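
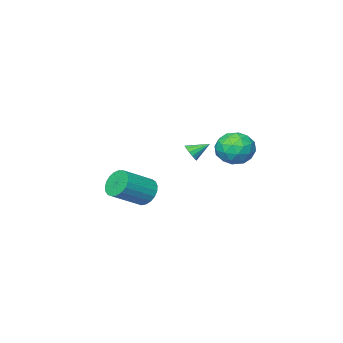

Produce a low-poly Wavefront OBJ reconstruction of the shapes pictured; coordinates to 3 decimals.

v -1.236 2.792 -1.058
v -0.606 2.033 -1.004
v -2.254 1.887 -1.896
v -1.624 1.128 -1.842
v -2.091 1.441 -1.029
v -1.462 2.001 -0.511
v -1.398 1.919 -2.389
v -0.769 2.479 -1.871
v -0.706 1.493 -1.826
v -1.134 1.198 -0.986
v -1.726 2.722 -1.914
v -2.154 2.427 -1.074
v -0.831 2.492 -0.958
v -2.029 1.428 -1.942
v -2.303 1.612 -1.465
v -1.933 1.166 -1.433
v -1.335 2.473 -0.668
v -0.964 2.027 -0.636
v -1.837 1.679 -0.651
v -1.896 1.893 -2.264
v -1.525 1.447 -2.232
v -0.927 2.754 -1.467
v -0.557 2.308 -1.435
v -1.023 2.241 -2.249
v -0.52 1.729 -1.409
v -1.118 1.197 -1.901
v -0.986 1.662 -2.223
v -0.616 1.991 -1.919
v -0.772 1.555 -0.915
v -1.37 1.023 -1.407
v -1.645 1.207 -0.93
v -1.275 1.536 -0.626
v -0.831 1.238 -1.398
v -1.49 2.897 -1.493
v -2.088 2.365 -1.985
v -1.585 2.384 -2.274
v -1.215 2.713 -1.97
v -1.742 2.723 -0.999
v -2.34 2.191 -1.491
v -2.244 1.929 -0.981
v -1.874 2.258 -0.677
v -2.029 2.682 -1.502
v 3.197 1.557 -3.162
v 3.58 1.755 -3.788
v 5.027 1.621 -2.943
v 4.643 1.423 -2.318
v 3.527 2.035 -3.652
v 4.973 1.901 -2.808
v 3.417 2.233 -3.432
v 4.863 2.099 -2.587
v 3.268 2.314 -3.165
v 4.715 2.18 -2.32
v 3.108 2.264 -2.897
v 4.554 2.13 -2.053
v 2.962 2.091 -2.675
v 4.408 1.958 -1.831
v 2.857 1.827 -2.538
v 4.304 1.693 -1.694
v 2.811 1.516 -2.508
v 4.258 1.382 -1.664
v 2.832 1.212 -2.592
v 4.278 1.078 -1.748
v 2.916 0.967 -2.774
v 4.362 0.833 -1.93
v 3.048 0.825 -3.023
v 4.494 0.691 -2.179
v 3.206 0.809 -3.296
v 4.652 0.675 -2.452
v 3.362 0.923 -3.546
v 4.809 0.789 -2.702
v 3.49 1.146 -3.73
v 4.937 1.012 -2.886
v 3.567 1.44 -3.815
v 5.014 1.306 -2.971
v -0.356 0.101 -2.053
v -0.037 0.202 -1.667
v -1.124 0.519 -1.527
v -0.027 0.416 -1.822
v -0.105 0.545 -2.039
v -0.25 0.555 -2.259
v -0.424 0.444 -2.424
v -0.579 0.24 -2.49
v -0.675 -0 -2.438
v -0.685 -0.214 -2.283
v -0.607 -0.343 -2.066
v -0.462 -0.353 -1.846
v -0.288 -0.241 -1.681
v -0.133 -0.038 -1.616
f 1 38 17
f 38 12 41
f 17 41 6
f 38 41 17
f 1 17 13
f 17 6 18
f 13 18 2
f 17 18 13
f 1 13 22
f 13 2 23
f 22 23 8
f 13 23 22
f 1 22 34
f 22 8 37
f 34 37 11
f 22 37 34
f 1 34 38
f 34 11 42
f 38 42 12
f 34 42 38
f 2 18 29
f 18 6 32
f 29 32 10
f 18 32 29
f 6 41 19
f 41 12 40
f 19 40 5
f 41 40 19
f 12 42 39
f 42 11 35
f 39 35 3
f 42 35 39
f 11 37 36
f 37 8 24
f 36 24 7
f 37 24 36
f 8 23 28
f 23 2 25
f 28 25 9
f 23 25 28
f 4 30 16
f 30 10 31
f 16 31 5
f 30 31 16
f 4 16 14
f 16 5 15
f 14 15 3
f 16 15 14
f 4 14 21
f 14 3 20
f 21 20 7
f 14 20 21
f 4 21 26
f 21 7 27
f 26 27 9
f 21 27 26
f 4 26 30
f 26 9 33
f 30 33 10
f 26 33 30
f 5 31 19
f 31 10 32
f 19 32 6
f 31 32 19
f 3 15 39
f 15 5 40
f 39 40 12
f 15 40 39
f 7 20 36
f 20 3 35
f 36 35 11
f 20 35 36
f 9 27 28
f 27 7 24
f 28 24 8
f 27 24 28
f 10 33 29
f 33 9 25
f 29 25 2
f 33 25 29
f 44 43 47
f 44 47 45
f 45 47 48
f 45 48 46
f 47 43 49
f 47 49 48
f 48 49 50
f 48 50 46
f 49 43 51
f 49 51 50
f 50 51 52
f 50 52 46
f 51 43 53
f 51 53 52
f 52 53 54
f 52 54 46
f 53 43 55
f 53 55 54
f 54 55 56
f 54 56 46
f 55 43 57
f 55 57 56
f 56 57 58
f 56 58 46
f 57 43 59
f 57 59 58
f 58 59 60
f 58 60 46
f 59 43 61
f 59 61 60
f 60 61 62
f 60 62 46
f 61 43 63
f 61 63 62
f 62 63 64
f 62 64 46
f 63 43 65
f 63 65 64
f 64 65 66
f 64 66 46
f 65 43 67
f 65 67 66
f 66 67 68
f 66 68 46
f 67 43 69
f 67 69 68
f 68 69 70
f 68 70 46
f 69 43 71
f 69 71 70
f 70 71 72
f 70 72 46
f 71 43 73
f 71 73 72
f 72 73 74
f 72 74 46
f 73 43 44
f 73 44 74
f 74 44 45
f 74 45 46
f 76 75 78
f 76 78 77
f 78 75 79
f 78 79 77
f 79 75 80
f 79 80 77
f 80 75 81
f 80 81 77
f 81 75 82
f 81 82 77
f 82 75 83
f 82 83 77
f 83 75 84
f 83 84 77
f 84 75 85
f 84 85 77
f 85 75 86
f 85 86 77
f 86 75 87
f 86 87 77
f 87 75 88
f 87 88 77
f 88 75 76
f 88 76 77



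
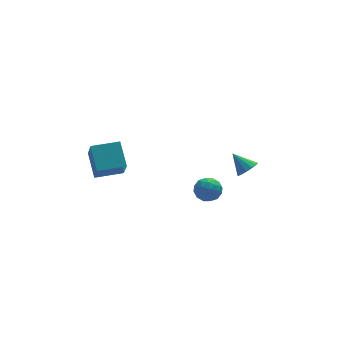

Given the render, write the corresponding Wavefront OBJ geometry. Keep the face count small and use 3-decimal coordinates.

v 0.463 -2.283 0.108
v 1.05 -2.359 -0.234
v 0.37 -3.381 0.194
v 0.957 -3.457 -0.148
v 0.961 -3.196 0.483
v 1.018 -2.517 0.431
v 0.402 -3.223 -0.471
v 0.459 -2.544 -0.523
v 1.012 -2.94 -0.591
v 1.358 -2.923 -0.002
v 0.062 -2.817 -0.038
v 0.408 -2.8 0.551
v 0.765 -2.224 -0.07
v 0.655 -3.516 0.03
v 0.658 -3.362 0.401
v 1.003 -3.407 0.2
v 0.746 -2.317 0.32
v 1.091 -2.362 0.119
v 1.039 -2.854 0.541
v 0.329 -3.378 -0.159
v 0.674 -3.423 -0.36
v 0.417 -2.333 -0.24
v 0.762 -2.378 -0.441
v 0.381 -2.886 -0.581
v 1.087 -2.611 -0.481
v 1.033 -3.256 -0.431
v 0.706 -3.118 -0.621
v 0.74 -2.719 -0.652
v 1.29 -2.601 -0.135
v 1.236 -3.247 -0.085
v 1.238 -3.093 0.286
v 1.272 -2.694 0.255
v 1.268 -2.942 -0.345
v 0.184 -2.493 0.045
v 0.13 -3.139 0.095
v 0.148 -3.046 -0.295
v 0.182 -2.647 -0.326
v 0.387 -2.484 0.391
v 0.333 -3.129 0.441
v 0.68 -3.021 0.612
v 0.714 -2.622 0.581
v 0.152 -2.798 0.305
v 2.686 -2.415 0.576
v 3.174 -2.112 0.657
v 2.174 -1.785 1.304
v 3.012 -1.963 0.415
v 2.747 -1.958 0.224
v 2.462 -2.097 0.145
v 2.248 -2.338 0.202
v 2.173 -2.603 0.379
v 2.261 -2.808 0.618
v 2.483 -2.888 0.843
v 2.77 -2.818 0.984
v 3.03 -2.62 0.995
v 3.18 -2.357 0.873
v -4.224 -2.569 2.119
v -4.229 -1.472 2.956
v -4.149 -1.691 0.968
v -4.155 -0.594 1.804
v -2.905 -2.606 2.176
v -2.911 -1.509 3.012
v -2.831 -1.728 1.024
v -2.836 -0.631 1.861
f 1 38 17
f 38 12 41
f 17 41 6
f 38 41 17
f 1 17 13
f 17 6 18
f 13 18 2
f 17 18 13
f 1 13 22
f 13 2 23
f 22 23 8
f 13 23 22
f 1 22 34
f 22 8 37
f 34 37 11
f 22 37 34
f 1 34 38
f 34 11 42
f 38 42 12
f 34 42 38
f 2 18 29
f 18 6 32
f 29 32 10
f 18 32 29
f 6 41 19
f 41 12 40
f 19 40 5
f 41 40 19
f 12 42 39
f 42 11 35
f 39 35 3
f 42 35 39
f 11 37 36
f 37 8 24
f 36 24 7
f 37 24 36
f 8 23 28
f 23 2 25
f 28 25 9
f 23 25 28
f 4 30 16
f 30 10 31
f 16 31 5
f 30 31 16
f 4 16 14
f 16 5 15
f 14 15 3
f 16 15 14
f 4 14 21
f 14 3 20
f 21 20 7
f 14 20 21
f 4 21 26
f 21 7 27
f 26 27 9
f 21 27 26
f 4 26 30
f 26 9 33
f 30 33 10
f 26 33 30
f 5 31 19
f 31 10 32
f 19 32 6
f 31 32 19
f 3 15 39
f 15 5 40
f 39 40 12
f 15 40 39
f 7 20 36
f 20 3 35
f 36 35 11
f 20 35 36
f 9 27 28
f 27 7 24
f 28 24 8
f 27 24 28
f 10 33 29
f 33 9 25
f 29 25 2
f 33 25 29
f 44 43 46
f 44 46 45
f 46 43 47
f 46 47 45
f 47 43 48
f 47 48 45
f 48 43 49
f 48 49 45
f 49 43 50
f 49 50 45
f 50 43 51
f 50 51 45
f 51 43 52
f 51 52 45
f 52 43 53
f 52 53 45
f 53 43 54
f 53 54 45
f 54 43 55
f 54 55 45
f 55 43 44
f 55 44 45
f 57 59 56
f 60 57 56
f 56 59 58
f 58 60 56
f 57 63 59
f 61 57 60
f 61 63 57
f 59 63 58
f 62 60 58
f 58 63 62
f 62 61 60
f 63 61 62



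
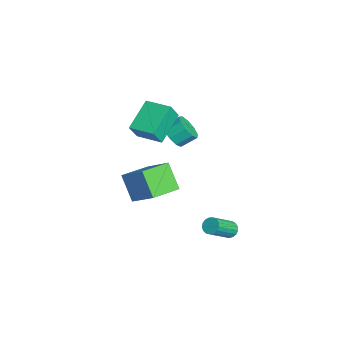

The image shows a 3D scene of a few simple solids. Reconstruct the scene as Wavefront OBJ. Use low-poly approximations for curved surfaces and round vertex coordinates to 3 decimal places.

v 3.189 2.725 -1.394
v 3.384 2.453 -1.805
v 4.166 1.304 -0.678
v 3.971 1.575 -0.266
v 3.564 2.625 -1.755
v 4.345 1.476 -0.627
v 3.658 2.82 -1.622
v 4.44 1.67 -0.494
v 3.645 2.992 -1.437
v 4.426 1.843 -0.309
v 3.527 3.104 -1.242
v 4.309 1.954 -0.114
v 3.332 3.128 -1.081
v 4.113 1.979 0.046
v 3.104 3.061 -0.993
v 3.886 1.911 0.135
v 2.896 2.916 -0.996
v 3.677 1.766 0.132
v 2.755 2.727 -1.09
v 3.536 1.578 0.037
v 2.713 2.538 -1.254
v 3.495 1.389 -0.126
v 2.781 2.392 -1.45
v 3.562 1.242 -0.322
v 2.942 2.322 -1.633
v 3.723 1.172 -0.505
v 3.16 2.344 -1.761
v 3.941 1.194 -0.634
v -3.573 0.774 1.218
v -2.837 0.499 1.592
v -2.832 1.39 2.237
v -3.567 1.666 1.862
v -2.71 0.84 1.121
v -2.705 1.731 1.765
v -2.987 1.149 0.695
v -2.982 2.041 1.339
v -3.538 1.284 0.513
v -3.533 2.175 1.158
v -4.105 1.18 0.661
v -4.1 2.071 1.306
v -4.423 0.886 1.07
v -4.418 1.777 1.715
v -4.343 0.54 1.548
v -4.338 1.431 2.192
v -3.902 0.304 1.871
v -3.897 1.195 2.516
v -3.308 0.288 1.888
v -3.303 1.179 2.533
v -1.822 -1.831 3.505
v -3.208 -0.713 4.56
v -2.217 -1.353 2.478
v -3.603 -0.234 3.533
v -0.757 -0.646 3.647
v -2.143 0.473 4.702
v -1.152 -0.167 2.62
v -2.538 0.951 3.675
v -2.508 -0.77 -0.383
v -1.226 0.186 0.85
v -1.472 -0.342 -1.792
v -0.189 0.614 -0.558
v -1.571 -2.314 -0.162
v -0.288 -1.358 1.072
v -0.534 -1.886 -1.57
v 0.748 -0.93 -0.337
f 2 1 5
f 2 5 3
f 3 5 6
f 3 6 4
f 5 1 7
f 5 7 6
f 6 7 8
f 6 8 4
f 7 1 9
f 7 9 8
f 8 9 10
f 8 10 4
f 9 1 11
f 9 11 10
f 10 11 12
f 10 12 4
f 11 1 13
f 11 13 12
f 12 13 14
f 12 14 4
f 13 1 15
f 13 15 14
f 14 15 16
f 14 16 4
f 15 1 17
f 15 17 16
f 16 17 18
f 16 18 4
f 17 1 19
f 17 19 18
f 18 19 20
f 18 20 4
f 19 1 21
f 19 21 20
f 20 21 22
f 20 22 4
f 21 1 23
f 21 23 22
f 22 23 24
f 22 24 4
f 23 1 25
f 23 25 24
f 24 25 26
f 24 26 4
f 25 1 27
f 25 27 26
f 26 27 28
f 26 28 4
f 27 1 2
f 27 2 28
f 28 2 3
f 28 3 4
f 30 29 33
f 30 33 31
f 31 33 34
f 31 34 32
f 33 29 35
f 33 35 34
f 34 35 36
f 34 36 32
f 35 29 37
f 35 37 36
f 36 37 38
f 36 38 32
f 37 29 39
f 37 39 38
f 38 39 40
f 38 40 32
f 39 29 41
f 39 41 40
f 40 41 42
f 40 42 32
f 41 29 43
f 41 43 42
f 42 43 44
f 42 44 32
f 43 29 45
f 43 45 44
f 44 45 46
f 44 46 32
f 45 29 47
f 45 47 46
f 46 47 48
f 46 48 32
f 47 29 30
f 47 30 48
f 48 30 31
f 48 31 32
f 50 52 49
f 53 50 49
f 49 52 51
f 51 53 49
f 50 56 52
f 54 50 53
f 54 56 50
f 52 56 51
f 55 53 51
f 51 56 55
f 55 54 53
f 56 54 55
f 58 60 57
f 61 58 57
f 57 60 59
f 59 61 57
f 58 64 60
f 62 58 61
f 62 64 58
f 60 64 59
f 63 61 59
f 59 64 63
f 63 62 61
f 64 62 63



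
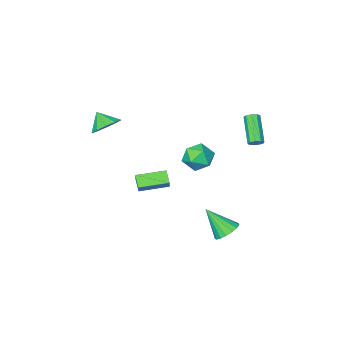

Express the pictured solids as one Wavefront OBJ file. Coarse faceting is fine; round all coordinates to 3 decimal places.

v 2.809 -2.667 2.905
v 3.292 -1.929 3.511
v 2.991 -3.533 3.815
v 2.646 -1.917 3.651
v 2.062 -2.192 3.506
v 1.764 -2.648 3.131
v 1.864 -3.111 2.67
v 2.326 -3.404 2.299
v 2.972 -3.416 2.159
v 3.556 -3.142 2.304
v 3.855 -2.686 2.678
v 3.754 -2.223 3.139
v -1.82 3.776 -4.751
v -1.013 4.258 -4.772
v -1.04 2.544 -3.129
v -1.267 4.485 -4.478
v -1.647 4.55 -4.246
v -2.067 4.437 -4.13
v -2.43 4.173 -4.156
v -2.653 3.817 -4.318
v -2.686 3.453 -4.579
v -2.52 3.162 -4.88
v -2.194 3.012 -5.151
v -1.782 3.037 -5.33
v -1.379 3.231 -5.377
v -1.077 3.55 -5.28
v -0.945 3.92 -5.062
v -1.709 -2.572 -4.288
v -1.993 -3.388 -3.692
v -1.435 -2.149 -3.579
v -1.719 -2.965 -2.983
v 0.119 -3.375 -4.517
v -0.165 -4.191 -3.921
v 0.393 -2.952 -3.808
v 0.109 -3.768 -3.212
v -2.876 0.253 -1.102
v -2.299 0.961 -0.428
v -2.201 -1.181 -0.172
v -1.624 -0.473 0.502
v -2.757 -0.517 0.563
v -3.174 0.37 -0.012
v -1.326 -0.59 -0.588
v -1.743 0.297 -1.163
v -1.341 0.441 -0.11
v -2.225 0.486 0.6
v -2.275 -0.706 -1.2
v -3.159 -0.661 -0.49
v -3.286 4.546 3.191
v -2.829 4.318 3.183
v -3.518 2.887 4.541
v -3.974 3.114 4.549
v -2.838 4.56 3.433
v -3.526 3.129 4.792
v -3.056 4.796 3.571
v -3.744 3.365 4.929
v -3.381 4.914 3.53
v -4.07 3.483 4.889
v -3.662 4.86 3.331
v -4.351 3.429 4.69
v -3.767 4.659 3.066
v -4.456 3.227 4.424
v -3.647 4.405 2.859
v -4.335 2.973 4.218
v -3.358 4.217 2.808
v -4.046 2.785 4.166
v -3.035 4.182 2.935
v -3.723 2.751 4.294
f 2 1 4
f 2 4 3
f 4 1 5
f 4 5 3
f 5 1 6
f 5 6 3
f 6 1 7
f 6 7 3
f 7 1 8
f 7 8 3
f 8 1 9
f 8 9 3
f 9 1 10
f 9 10 3
f 10 1 11
f 10 11 3
f 11 1 12
f 11 12 3
f 12 1 2
f 12 2 3
f 14 13 16
f 14 16 15
f 16 13 17
f 16 17 15
f 17 13 18
f 17 18 15
f 18 13 19
f 18 19 15
f 19 13 20
f 19 20 15
f 20 13 21
f 20 21 15
f 21 13 22
f 21 22 15
f 22 13 23
f 22 23 15
f 23 13 24
f 23 24 15
f 24 13 25
f 24 25 15
f 25 13 26
f 25 26 15
f 26 13 27
f 26 27 15
f 27 13 14
f 27 14 15
f 29 31 28
f 32 29 28
f 28 31 30
f 30 32 28
f 29 35 31
f 33 29 32
f 33 35 29
f 31 35 30
f 34 32 30
f 30 35 34
f 34 33 32
f 35 33 34
f 36 47 41
f 36 41 37
f 36 37 43
f 36 43 46
f 36 46 47
f 37 41 45
f 41 47 40
f 47 46 38
f 46 43 42
f 43 37 44
f 39 45 40
f 39 40 38
f 39 38 42
f 39 42 44
f 39 44 45
f 40 45 41
f 38 40 47
f 42 38 46
f 44 42 43
f 45 44 37
f 49 48 52
f 49 52 50
f 50 52 53
f 50 53 51
f 52 48 54
f 52 54 53
f 53 54 55
f 53 55 51
f 54 48 56
f 54 56 55
f 55 56 57
f 55 57 51
f 56 48 58
f 56 58 57
f 57 58 59
f 57 59 51
f 58 48 60
f 58 60 59
f 59 60 61
f 59 61 51
f 60 48 62
f 60 62 61
f 61 62 63
f 61 63 51
f 62 48 64
f 62 64 63
f 63 64 65
f 63 65 51
f 64 48 66
f 64 66 65
f 65 66 67
f 65 67 51
f 66 48 49
f 66 49 67
f 67 49 50
f 67 50 51



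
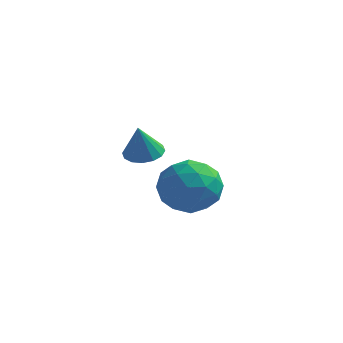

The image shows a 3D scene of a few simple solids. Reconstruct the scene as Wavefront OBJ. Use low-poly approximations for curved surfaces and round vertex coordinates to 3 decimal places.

v -3.799 -2.6 2.156
v -3.267 -2.738 2.155
v -3.861 -2.84 3.124
v -3.271 -2.462 2.223
v -3.417 -2.223 2.273
v -3.665 -2.084 2.292
v -3.949 -2.084 2.274
v -4.193 -2.223 2.224
v -4.332 -2.462 2.156
v -4.327 -2.738 2.088
v -4.182 -2.978 2.038
v -3.933 -3.116 2.019
v -3.649 -3.116 2.037
v -3.405 -2.978 2.087
v -3.121 0.722 -0.678
v -2.749 0.33 0.112
v -4.071 -0.49 -0.832
v -3.699 -0.882 -0.042
v -4.236 -0.093 0.022
v -3.649 0.657 0.118
v -3.171 -0.817 -0.838
v -2.584 -0.067 -0.742
v -2.78 -0.621 0.013
v -3.438 -0.173 0.545
v -3.382 0.013 -1.265
v -4.04 0.461 -0.733
v -2.852 0.633 -0.269
v -3.968 -0.793 -0.451
v -4.284 -0.329 -0.413
v -4.065 -0.559 0.051
v -3.38 0.825 -0.266
v -3.162 0.594 0.198
v -4.036 0.346 0.146
v -3.658 -0.754 -0.918
v -3.44 -0.985 -0.454
v -2.755 0.399 -0.771
v -2.536 0.169 -0.307
v -2.784 -0.506 -0.866
v -2.652 -0.157 0.137
v -3.21 -0.869 0.046
v -2.9 -0.831 -0.422
v -2.555 -0.39 -0.365
v -3.038 0.106 0.449
v -3.597 -0.606 0.358
v -3.912 -0.142 0.396
v -3.567 0.298 0.453
v -3.057 -0.453 0.391
v -3.223 0.446 -1.078
v -3.782 -0.266 -1.169
v -3.253 -0.458 -1.173
v -2.908 -0.018 -1.116
v -3.61 0.709 -0.766
v -4.168 -0.003 -0.857
v -4.265 0.23 -0.355
v -3.92 0.671 -0.298
v -3.763 0.293 -1.111
f 2 1 4
f 2 4 3
f 4 1 5
f 4 5 3
f 5 1 6
f 5 6 3
f 6 1 7
f 6 7 3
f 7 1 8
f 7 8 3
f 8 1 9
f 8 9 3
f 9 1 10
f 9 10 3
f 10 1 11
f 10 11 3
f 11 1 12
f 11 12 3
f 12 1 13
f 12 13 3
f 13 1 14
f 13 14 3
f 14 1 2
f 14 2 3
f 15 52 31
f 52 26 55
f 31 55 20
f 52 55 31
f 15 31 27
f 31 20 32
f 27 32 16
f 31 32 27
f 15 27 36
f 27 16 37
f 36 37 22
f 27 37 36
f 15 36 48
f 36 22 51
f 48 51 25
f 36 51 48
f 15 48 52
f 48 25 56
f 52 56 26
f 48 56 52
f 16 32 43
f 32 20 46
f 43 46 24
f 32 46 43
f 20 55 33
f 55 26 54
f 33 54 19
f 55 54 33
f 26 56 53
f 56 25 49
f 53 49 17
f 56 49 53
f 25 51 50
f 51 22 38
f 50 38 21
f 51 38 50
f 22 37 42
f 37 16 39
f 42 39 23
f 37 39 42
f 18 44 30
f 44 24 45
f 30 45 19
f 44 45 30
f 18 30 28
f 30 19 29
f 28 29 17
f 30 29 28
f 18 28 35
f 28 17 34
f 35 34 21
f 28 34 35
f 18 35 40
f 35 21 41
f 40 41 23
f 35 41 40
f 18 40 44
f 40 23 47
f 44 47 24
f 40 47 44
f 19 45 33
f 45 24 46
f 33 46 20
f 45 46 33
f 17 29 53
f 29 19 54
f 53 54 26
f 29 54 53
f 21 34 50
f 34 17 49
f 50 49 25
f 34 49 50
f 23 41 42
f 41 21 38
f 42 38 22
f 41 38 42
f 24 47 43
f 47 23 39
f 43 39 16
f 47 39 43



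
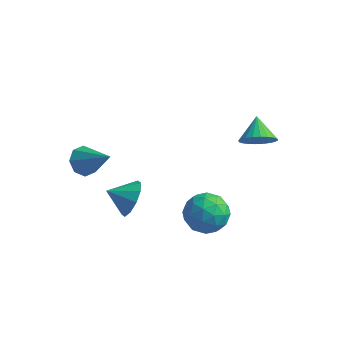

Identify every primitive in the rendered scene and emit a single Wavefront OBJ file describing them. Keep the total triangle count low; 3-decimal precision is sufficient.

v 3.702 1.344 -0.169
v 4.261 1.123 0.501
v 3.178 2.316 0.589
v 4.452 1.361 0.328
v 4.53 1.597 0.079
v 4.481 1.794 -0.207
v 4.314 1.922 -0.488
v 4.054 1.963 -0.72
v 3.74 1.909 -0.868
v 3.42 1.77 -0.91
v 3.144 1.565 -0.839
v 2.952 1.327 -0.666
v 2.875 1.091 -0.418
v 2.924 0.894 -0.131
v 3.091 0.765 0.149
v 3.351 0.725 0.382
v 3.665 0.778 0.53
v 3.985 0.918 0.572
v 3.369 -2.359 -1.196
v 4.107 -2.48 -2.037
v 2.073 -3.12 -2.223
v 2.811 -3.241 -3.064
v 2.919 -3.856 -2.128
v 3.72 -3.386 -1.493
v 2.46 -2.214 -2.767
v 3.261 -1.744 -2.132
v 3.545 -2.39 -3.007
v 3.829 -3.405 -2.613
v 2.351 -2.195 -1.647
v 2.635 -3.21 -1.253
v 3.851 -2.352 -1.526
v 2.329 -3.248 -2.734
v 2.392 -3.609 -2.184
v 2.826 -3.68 -2.678
v 3.624 -2.885 -1.207
v 4.058 -2.956 -1.701
v 3.36 -3.765 -1.755
v 2.122 -2.644 -2.559
v 2.556 -2.715 -3.053
v 3.354 -1.92 -1.582
v 3.788 -1.991 -2.076
v 2.82 -1.835 -2.505
v 3.955 -2.371 -2.591
v 3.194 -2.818 -3.195
v 2.987 -2.215 -3.02
v 3.458 -1.938 -2.647
v 4.122 -2.967 -2.359
v 3.36 -3.415 -2.963
v 3.424 -3.776 -2.413
v 3.894 -3.5 -2.04
v 3.792 -2.915 -2.93
v 2.82 -2.185 -1.297
v 2.058 -2.633 -1.901
v 2.286 -2.1 -2.22
v 2.756 -1.824 -1.847
v 2.986 -2.782 -1.065
v 2.225 -3.229 -1.669
v 2.722 -3.662 -1.613
v 3.193 -3.385 -1.24
v 2.388 -2.685 -1.33
v -2.495 -3.651 0.011
v -1.977 -3.602 -0.61
v -1.005 -3.969 1.229
v -2.079 -3.052 -0.341
v -2.424 -2.853 0.133
v -2.811 -3.122 0.536
v -3.013 -3.7 0.632
v -2.911 -4.25 0.364
v -2.565 -4.449 -0.111
v -2.178 -4.18 -0.514
v -0.732 -2.607 -2.928
v -0.144 -3.24 -2.387
v -1.748 -3.073 -2.372
v -0.209 -2.706 -2.058
v -0.474 -2.134 -2.062
v -0.837 -1.742 -2.397
v -1.16 -1.681 -2.935
v -1.319 -1.973 -3.47
v -1.254 -2.507 -3.799
v -0.989 -3.079 -3.795
v -0.626 -3.471 -3.46
v -0.303 -3.532 -2.922
f 2 1 4
f 2 4 3
f 4 1 5
f 4 5 3
f 5 1 6
f 5 6 3
f 6 1 7
f 6 7 3
f 7 1 8
f 7 8 3
f 8 1 9
f 8 9 3
f 9 1 10
f 9 10 3
f 10 1 11
f 10 11 3
f 11 1 12
f 11 12 3
f 12 1 13
f 12 13 3
f 13 1 14
f 13 14 3
f 14 1 15
f 14 15 3
f 15 1 16
f 15 16 3
f 16 1 17
f 16 17 3
f 17 1 18
f 17 18 3
f 18 1 2
f 18 2 3
f 19 56 35
f 56 30 59
f 35 59 24
f 56 59 35
f 19 35 31
f 35 24 36
f 31 36 20
f 35 36 31
f 19 31 40
f 31 20 41
f 40 41 26
f 31 41 40
f 19 40 52
f 40 26 55
f 52 55 29
f 40 55 52
f 19 52 56
f 52 29 60
f 56 60 30
f 52 60 56
f 20 36 47
f 36 24 50
f 47 50 28
f 36 50 47
f 24 59 37
f 59 30 58
f 37 58 23
f 59 58 37
f 30 60 57
f 60 29 53
f 57 53 21
f 60 53 57
f 29 55 54
f 55 26 42
f 54 42 25
f 55 42 54
f 26 41 46
f 41 20 43
f 46 43 27
f 41 43 46
f 22 48 34
f 48 28 49
f 34 49 23
f 48 49 34
f 22 34 32
f 34 23 33
f 32 33 21
f 34 33 32
f 22 32 39
f 32 21 38
f 39 38 25
f 32 38 39
f 22 39 44
f 39 25 45
f 44 45 27
f 39 45 44
f 22 44 48
f 44 27 51
f 48 51 28
f 44 51 48
f 23 49 37
f 49 28 50
f 37 50 24
f 49 50 37
f 21 33 57
f 33 23 58
f 57 58 30
f 33 58 57
f 25 38 54
f 38 21 53
f 54 53 29
f 38 53 54
f 27 45 46
f 45 25 42
f 46 42 26
f 45 42 46
f 28 51 47
f 51 27 43
f 47 43 20
f 51 43 47
f 62 61 64
f 62 64 63
f 64 61 65
f 64 65 63
f 65 61 66
f 65 66 63
f 66 61 67
f 66 67 63
f 67 61 68
f 67 68 63
f 68 61 69
f 68 69 63
f 69 61 70
f 69 70 63
f 70 61 62
f 70 62 63
f 72 71 74
f 72 74 73
f 74 71 75
f 74 75 73
f 75 71 76
f 75 76 73
f 76 71 77
f 76 77 73
f 77 71 78
f 77 78 73
f 78 71 79
f 78 79 73
f 79 71 80
f 79 80 73
f 80 71 81
f 80 81 73
f 81 71 82
f 81 82 73
f 82 71 72
f 82 72 73



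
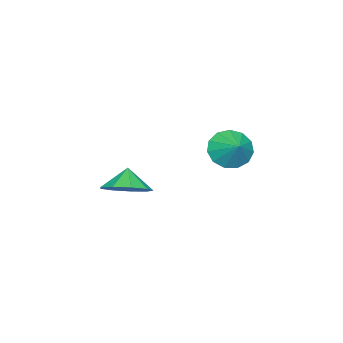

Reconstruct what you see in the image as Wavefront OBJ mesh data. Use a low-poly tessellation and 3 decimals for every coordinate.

v 3.46 -1.761 -4.118
v 4.324 -1.861 -3.566
v 2.9 -1.979 -3.282
v 4.099 -1.194 -3.542
v 3.575 -0.792 -3.788
v 2.998 -0.843 -4.188
v 2.637 -1.324 -4.556
v 2.661 -2.009 -4.718
v 3.059 -2.578 -4.6
v 3.645 -2.765 -4.256
v 4.144 -2.482 -3.848
v -1.372 0.296 -3.794
v -0.579 -0.081 -4.207
v -0.688 1.004 -3.126
v -0.724 0.348 -4.514
v -1.075 0.76 -4.592
v -1.52 1.025 -4.417
v -1.918 1.058 -4.044
v -2.143 0.849 -3.591
v -2.123 0.464 -3.203
v -1.865 0.026 -3.003
v -1.45 -0.326 -3.053
v -1.011 -0.481 -3.339
v -0.686 -0.39 -3.769
f 2 1 4
f 2 4 3
f 4 1 5
f 4 5 3
f 5 1 6
f 5 6 3
f 6 1 7
f 6 7 3
f 7 1 8
f 7 8 3
f 8 1 9
f 8 9 3
f 9 1 10
f 9 10 3
f 10 1 11
f 10 11 3
f 11 1 2
f 11 2 3
f 13 12 15
f 13 15 14
f 15 12 16
f 15 16 14
f 16 12 17
f 16 17 14
f 17 12 18
f 17 18 14
f 18 12 19
f 18 19 14
f 19 12 20
f 19 20 14
f 20 12 21
f 20 21 14
f 21 12 22
f 21 22 14
f 22 12 23
f 22 23 14
f 23 12 24
f 23 24 14
f 24 12 13
f 24 13 14



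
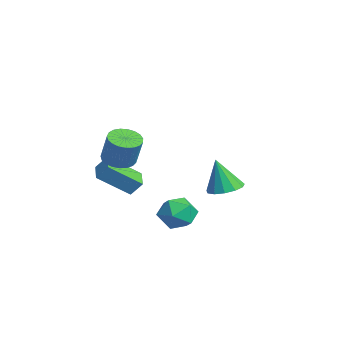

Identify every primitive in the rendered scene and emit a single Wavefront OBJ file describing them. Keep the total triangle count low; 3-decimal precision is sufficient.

v -3.19 2.749 -2.007
v -2.268 2.956 -1.839
v -3.43 2.311 -0.153
v -2.543 3.416 -1.766
v -3.024 3.664 -1.77
v -3.557 3.621 -1.849
v -3.974 3.302 -1.978
v -4.142 2.807 -2.116
v -4.008 2.293 -2.22
v -3.614 1.924 -2.256
v -3.085 1.817 -2.213
v -2.59 2.005 -2.105
v -2.285 2.43 -1.965
v -0.03 -3.347 1.745
v 0.726 -3.487 1.431
v 1.365 -3.333 2.901
v 0.61 -3.193 3.215
v 0.7 -3.143 1.406
v 1.34 -2.99 2.876
v 0.548 -2.835 1.44
v 1.188 -2.681 2.91
v 0.297 -2.616 1.527
v 0.936 -2.462 2.996
v -0.012 -2.522 1.651
v 0.628 -2.369 3.121
v -0.323 -2.572 1.792
v 0.316 -2.418 3.261
v -0.583 -2.755 1.924
v 0.056 -2.601 3.394
v -0.748 -3.041 2.026
v -0.109 -2.887 3.495
v -0.789 -3.379 2.079
v -0.15 -3.226 3.549
v -0.698 -3.712 2.074
v -0.059 -3.559 3.544
v -0.492 -3.982 2.013
v 0.147 -3.828 3.482
v -0.206 -4.142 1.905
v 0.434 -3.988 3.375
v 0.111 -4.165 1.77
v 0.75 -4.011 3.239
v 0.403 -4.046 1.63
v 1.043 -3.892 3.1
v 0.621 -3.806 1.51
v 1.26 -3.652 2.98
v -0.117 -0.214 -1.116
v 0.931 -0.25 -1.206
v -0.271 -1.11 -2.554
v 0.777 -1.146 -2.644
v 0.295 -1.679 -1.876
v 0.391 -1.126 -0.987
v 0.269 -0.234 -2.773
v 0.365 0.319 -1.884
v 1.169 -0.263 -2.229
v 1.185 -1.156 -1.675
v -0.525 -0.204 -2.085
v -0.509 -1.097 -1.531
v -2.308 -2.259 -0.833
v -2.407 -3.871 0.381
v -2.053 -1.744 -0.128
v -2.152 -3.355 1.086
v -1.168 -2.505 -1.066
v -1.267 -4.116 0.148
v -0.913 -1.989 -0.361
v -1.012 -3.601 0.853
f 2 1 4
f 2 4 3
f 4 1 5
f 4 5 3
f 5 1 6
f 5 6 3
f 6 1 7
f 6 7 3
f 7 1 8
f 7 8 3
f 8 1 9
f 8 9 3
f 9 1 10
f 9 10 3
f 10 1 11
f 10 11 3
f 11 1 12
f 11 12 3
f 12 1 13
f 12 13 3
f 13 1 2
f 13 2 3
f 15 14 18
f 15 18 16
f 16 18 19
f 16 19 17
f 18 14 20
f 18 20 19
f 19 20 21
f 19 21 17
f 20 14 22
f 20 22 21
f 21 22 23
f 21 23 17
f 22 14 24
f 22 24 23
f 23 24 25
f 23 25 17
f 24 14 26
f 24 26 25
f 25 26 27
f 25 27 17
f 26 14 28
f 26 28 27
f 27 28 29
f 27 29 17
f 28 14 30
f 28 30 29
f 29 30 31
f 29 31 17
f 30 14 32
f 30 32 31
f 31 32 33
f 31 33 17
f 32 14 34
f 32 34 33
f 33 34 35
f 33 35 17
f 34 14 36
f 34 36 35
f 35 36 37
f 35 37 17
f 36 14 38
f 36 38 37
f 37 38 39
f 37 39 17
f 38 14 40
f 38 40 39
f 39 40 41
f 39 41 17
f 40 14 42
f 40 42 41
f 41 42 43
f 41 43 17
f 42 14 44
f 42 44 43
f 43 44 45
f 43 45 17
f 44 14 15
f 44 15 45
f 45 15 16
f 45 16 17
f 46 57 51
f 46 51 47
f 46 47 53
f 46 53 56
f 46 56 57
f 47 51 55
f 51 57 50
f 57 56 48
f 56 53 52
f 53 47 54
f 49 55 50
f 49 50 48
f 49 48 52
f 49 52 54
f 49 54 55
f 50 55 51
f 48 50 57
f 52 48 56
f 54 52 53
f 55 54 47
f 59 61 58
f 62 59 58
f 58 61 60
f 60 62 58
f 59 65 61
f 63 59 62
f 63 65 59
f 61 65 60
f 64 62 60
f 60 65 64
f 64 63 62
f 65 63 64



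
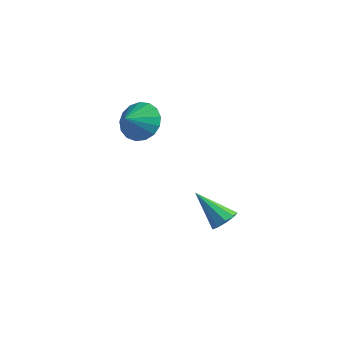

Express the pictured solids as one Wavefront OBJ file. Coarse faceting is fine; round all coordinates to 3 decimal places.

v 1.203 0.671 1.922
v 1.673 1.23 2.732
v 1.437 -0.331 2.478
v 1.173 1.194 2.878
v 0.681 1.039 2.806
v 0.308 0.799 2.531
v 0.139 0.53 2.117
v 0.215 0.294 1.658
v 0.517 0.144 1.26
v 0.976 0.115 1.013
v 1.487 0.213 0.975
v 1.932 0.416 1.154
v 2.211 0.678 1.509
v 2.259 0.939 1.958
v 2.065 1.138 2.4
v 3.96 3.184 -3.923
v 4.491 3.286 -3.447
v 2.76 2.496 -2.437
v 4.215 3.693 -3.481
v 3.82 3.861 -3.722
v 3.491 3.714 -4.057
v 3.381 3.318 -4.329
v 3.542 2.86 -4.411
v 3.899 2.554 -4.265
v 4.284 2.542 -3.958
v 4.518 2.832 -3.635
f 2 1 4
f 2 4 3
f 4 1 5
f 4 5 3
f 5 1 6
f 5 6 3
f 6 1 7
f 6 7 3
f 7 1 8
f 7 8 3
f 8 1 9
f 8 9 3
f 9 1 10
f 9 10 3
f 10 1 11
f 10 11 3
f 11 1 12
f 11 12 3
f 12 1 13
f 12 13 3
f 13 1 14
f 13 14 3
f 14 1 15
f 14 15 3
f 15 1 2
f 15 2 3
f 17 16 19
f 17 19 18
f 19 16 20
f 19 20 18
f 20 16 21
f 20 21 18
f 21 16 22
f 21 22 18
f 22 16 23
f 22 23 18
f 23 16 24
f 23 24 18
f 24 16 25
f 24 25 18
f 25 16 26
f 25 26 18
f 26 16 17
f 26 17 18



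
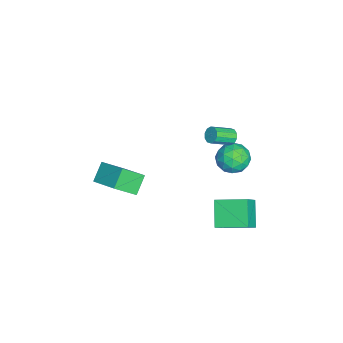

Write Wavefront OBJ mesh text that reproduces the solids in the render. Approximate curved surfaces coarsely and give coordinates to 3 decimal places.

v -1.863 2.905 2.832
v -1.524 3.275 3.058
v -0.859 2.205 3.814
v -1.197 1.835 3.588
v -1.798 3.247 3.258
v -1.133 2.176 4.014
v -2.096 3.088 3.295
v -1.431 2.017 4.052
v -2.305 2.859 3.155
v -1.64 1.788 3.912
v -2.345 2.648 2.892
v -1.68 1.577 3.648
v -2.201 2.535 2.606
v -1.536 1.465 3.362
v -1.927 2.564 2.406
v -1.262 1.493 3.162
v -1.629 2.723 2.368
v -0.964 1.652 3.125
v -1.42 2.952 2.508
v -0.755 1.881 3.265
v -1.38 3.163 2.772
v -0.715 2.092 3.528
v 0.15 2.649 -1.233
v 1.088 2.265 -0.127
v 0.333 4.516 -0.74
v 1.27 4.132 0.367
v 1.53 2.808 -2.347
v 2.467 2.424 -1.24
v 1.712 4.675 -1.853
v 2.65 4.291 -0.747
v -3.803 3.431 -0.851
v -2.984 4.039 -0.457
v -2.916 1.961 -0.423
v -2.097 2.569 -0.029
v -3.06 2.546 0.489
v -3.608 3.454 0.225
v -2.292 2.546 -1.105
v -2.84 3.454 -1.369
v -2.05 3.492 -0.613
v -2.525 3.492 0.372
v -3.375 2.508 -1.252
v -3.85 2.508 -0.267
v -3.471 3.864 -0.691
v -2.429 2.136 -0.189
v -2.995 2.122 0.116
v -2.514 2.48 0.348
v -3.838 3.521 -0.291
v -3.357 3.878 -0.059
v -3.401 3 0.497
v -2.543 2.122 -0.821
v -2.062 2.479 -0.589
v -3.386 3.52 -1.228
v -2.905 3.878 -0.996
v -2.499 3 -1.377
v -2.441 3.9 -0.552
v -1.92 3.036 -0.3
v -2.034 3.022 -0.933
v -2.356 3.556 -1.088
v -2.72 3.9 0.027
v -2.199 3.036 0.279
v -2.765 3.022 0.583
v -3.087 3.556 0.428
v -2.171 3.578 -0.065
v -3.701 2.964 -1.159
v -3.18 2.1 -0.907
v -2.813 2.444 -1.308
v -3.135 2.978 -1.463
v -3.98 2.964 -0.58
v -3.459 2.1 -0.328
v -3.544 2.444 0.208
v -3.866 2.978 0.053
v -3.729 2.422 -0.815
v -1.104 -3.608 -2.149
v -0.53 -4.8 -0.988
v -2.105 -3.248 -1.285
v -1.53 -4.44 -0.124
v 0.09 -2.24 -1.336
v 0.665 -3.432 -0.175
v -0.91 -1.88 -0.472
v -0.336 -3.072 0.689
f 2 1 5
f 2 5 3
f 3 5 6
f 3 6 4
f 5 1 7
f 5 7 6
f 6 7 8
f 6 8 4
f 7 1 9
f 7 9 8
f 8 9 10
f 8 10 4
f 9 1 11
f 9 11 10
f 10 11 12
f 10 12 4
f 11 1 13
f 11 13 12
f 12 13 14
f 12 14 4
f 13 1 15
f 13 15 14
f 14 15 16
f 14 16 4
f 15 1 17
f 15 17 16
f 16 17 18
f 16 18 4
f 17 1 19
f 17 19 18
f 18 19 20
f 18 20 4
f 19 1 21
f 19 21 20
f 20 21 22
f 20 22 4
f 21 1 2
f 21 2 22
f 22 2 3
f 22 3 4
f 24 26 23
f 27 24 23
f 23 26 25
f 25 27 23
f 24 30 26
f 28 24 27
f 28 30 24
f 26 30 25
f 29 27 25
f 25 30 29
f 29 28 27
f 30 28 29
f 31 68 47
f 68 42 71
f 47 71 36
f 68 71 47
f 31 47 43
f 47 36 48
f 43 48 32
f 47 48 43
f 31 43 52
f 43 32 53
f 52 53 38
f 43 53 52
f 31 52 64
f 52 38 67
f 64 67 41
f 52 67 64
f 31 64 68
f 64 41 72
f 68 72 42
f 64 72 68
f 32 48 59
f 48 36 62
f 59 62 40
f 48 62 59
f 36 71 49
f 71 42 70
f 49 70 35
f 71 70 49
f 42 72 69
f 72 41 65
f 69 65 33
f 72 65 69
f 41 67 66
f 67 38 54
f 66 54 37
f 67 54 66
f 38 53 58
f 53 32 55
f 58 55 39
f 53 55 58
f 34 60 46
f 60 40 61
f 46 61 35
f 60 61 46
f 34 46 44
f 46 35 45
f 44 45 33
f 46 45 44
f 34 44 51
f 44 33 50
f 51 50 37
f 44 50 51
f 34 51 56
f 51 37 57
f 56 57 39
f 51 57 56
f 34 56 60
f 56 39 63
f 60 63 40
f 56 63 60
f 35 61 49
f 61 40 62
f 49 62 36
f 61 62 49
f 33 45 69
f 45 35 70
f 69 70 42
f 45 70 69
f 37 50 66
f 50 33 65
f 66 65 41
f 50 65 66
f 39 57 58
f 57 37 54
f 58 54 38
f 57 54 58
f 40 63 59
f 63 39 55
f 59 55 32
f 63 55 59
f 74 76 73
f 77 74 73
f 73 76 75
f 75 77 73
f 74 80 76
f 78 74 77
f 78 80 74
f 76 80 75
f 79 77 75
f 75 80 79
f 79 78 77
f 80 78 79



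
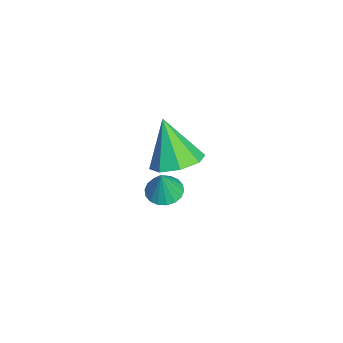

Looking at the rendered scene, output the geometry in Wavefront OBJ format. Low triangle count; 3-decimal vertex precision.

v 2.193 -2.158 0.321
v 2.742 -2.108 0.178
v 2.467 -2.262 1.339
v 2.673 -1.868 0.221
v 2.508 -1.685 0.284
v 2.281 -1.596 0.354
v 2.037 -1.619 0.418
v 1.823 -1.748 0.462
v 1.683 -1.958 0.479
v 1.643 -2.208 0.464
v 1.712 -2.449 0.421
v 1.877 -2.631 0.358
v 2.104 -2.72 0.288
v 2.348 -2.698 0.224
v 2.562 -2.569 0.179
v 2.702 -2.358 0.163
v -1.453 -1.657 -1.984
v -0.653 -1.593 -1.576
v -2.187 -2.083 -0.476
v -0.998 -0.997 -1.576
v -1.609 -0.787 -1.814
v -2.129 -1.087 -2.152
v -2.253 -1.721 -2.391
v -1.908 -2.318 -2.392
v -1.297 -2.527 -2.153
v -0.777 -2.227 -1.816
f 2 1 4
f 2 4 3
f 4 1 5
f 4 5 3
f 5 1 6
f 5 6 3
f 6 1 7
f 6 7 3
f 7 1 8
f 7 8 3
f 8 1 9
f 8 9 3
f 9 1 10
f 9 10 3
f 10 1 11
f 10 11 3
f 11 1 12
f 11 12 3
f 12 1 13
f 12 13 3
f 13 1 14
f 13 14 3
f 14 1 15
f 14 15 3
f 15 1 16
f 15 16 3
f 16 1 2
f 16 2 3
f 18 17 20
f 18 20 19
f 20 17 21
f 20 21 19
f 21 17 22
f 21 22 19
f 22 17 23
f 22 23 19
f 23 17 24
f 23 24 19
f 24 17 25
f 24 25 19
f 25 17 26
f 25 26 19
f 26 17 18
f 26 18 19



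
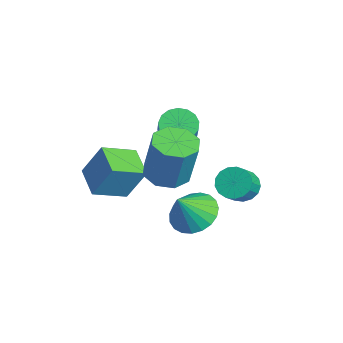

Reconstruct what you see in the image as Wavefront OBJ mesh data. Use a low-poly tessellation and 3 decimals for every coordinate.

v 0.693 -2.201 -1.379
v 1.539 -2.202 -1.583
v 1.993 -2.021 0.294
v 1.147 -2.019 0.499
v 1.279 -1.589 -1.579
v 1.733 -1.408 0.298
v 0.676 -1.334 -1.458
v 1.129 -1.153 0.419
v 0.083 -1.587 -1.29
v 0.537 -1.406 0.587
v -0.153 -2.199 -1.174
v 0.301 -2.018 0.703
v 0.107 -2.812 -1.178
v 0.561 -2.631 0.699
v 0.711 -3.067 -1.299
v 1.164 -2.886 0.578
v 1.303 -2.814 -1.467
v 1.757 -2.633 0.41
v 2.328 -1.785 -2.407
v 3.101 -2.118 -2.803
v 2.592 -2.475 -1.313
v 3.23 -1.797 -2.632
v 3.204 -1.473 -2.422
v 3.026 -1.204 -2.209
v 2.728 -1.035 -2.031
v 2.36 -0.995 -1.917
v 1.987 -1.093 -1.889
v 1.673 -1.31 -1.95
v 1.472 -1.609 -2.09
v 1.419 -1.939 -2.285
v 1.523 -2.242 -2.501
v 1.767 -2.466 -2.701
v 2.107 -2.573 -2.85
v 2.486 -2.543 -2.923
v 2.837 -2.382 -2.906
v -2.022 -0.858 -1.415
v -1.639 -0.259 -1.581
v -0.875 -0.483 -0.631
v -1.258 -1.082 -0.465
v -1.882 -0.143 -1.359
v -1.118 -0.368 -0.408
v -2.158 -0.192 -1.149
v -1.393 -0.416 -0.199
v -2.402 -0.392 -1
v -1.637 -0.617 -0.05
v -2.559 -0.7 -0.946
v -1.794 -0.925 0.004
v -2.593 -1.043 -1
v -1.829 -1.268 -0.05
v -2.497 -1.344 -1.148
v -1.732 -1.569 -0.198
v -2.291 -1.534 -1.358
v -1.527 -1.759 -0.408
v -2.025 -1.568 -1.581
v -1.26 -1.793 -0.631
v -1.757 -1.44 -1.766
v -0.993 -1.665 -0.816
v -1.551 -1.179 -1.87
v -0.786 -1.403 -0.92
v -1.452 -0.843 -1.871
v -0.687 -1.068 -0.92
v -1.484 -0.511 -1.766
v -0.72 -0.736 -0.816
v 1.105 0.43 -2.453
v 1.582 0.304 -2.921
v 2.152 -0.236 -2.195
v 1.675 -0.11 -1.727
v 1.677 0.585 -2.787
v 2.247 0.045 -2.06
v 1.641 0.83 -2.577
v 2.211 0.29 -1.85
v 1.482 0.984 -2.338
v 2.052 0.444 -1.611
v 1.237 1.011 -2.125
v 1.807 0.471 -1.399
v 0.961 0.905 -1.988
v 1.532 0.365 -1.261
v 0.719 0.69 -1.958
v 1.289 0.15 -1.231
v 0.565 0.415 -2.041
v 1.135 -0.124 -1.314
v 0.534 0.144 -2.218
v 1.105 -0.396 -1.491
v 0.635 -0.061 -2.45
v 1.205 -0.601 -1.723
v 0.843 -0.154 -2.682
v 1.413 -0.694 -1.955
v 1.111 -0.114 -2.862
v 1.681 -0.654 -2.135
v 1.378 0.052 -2.948
v 1.948 -0.488 -2.222
v -2.067 -4.459 -2.738
v -1.706 -3.813 -1.365
v -2.212 -3.14 -3.322
v -1.85 -2.493 -1.949
v -0.79 -4.467 -3.071
v -0.428 -3.82 -1.698
v -0.934 -3.147 -3.655
v -0.573 -2.501 -2.282
f 2 1 5
f 2 5 3
f 3 5 6
f 3 6 4
f 5 1 7
f 5 7 6
f 6 7 8
f 6 8 4
f 7 1 9
f 7 9 8
f 8 9 10
f 8 10 4
f 9 1 11
f 9 11 10
f 10 11 12
f 10 12 4
f 11 1 13
f 11 13 12
f 12 13 14
f 12 14 4
f 13 1 15
f 13 15 14
f 14 15 16
f 14 16 4
f 15 1 17
f 15 17 16
f 16 17 18
f 16 18 4
f 17 1 2
f 17 2 18
f 18 2 3
f 18 3 4
f 20 19 22
f 20 22 21
f 22 19 23
f 22 23 21
f 23 19 24
f 23 24 21
f 24 19 25
f 24 25 21
f 25 19 26
f 25 26 21
f 26 19 27
f 26 27 21
f 27 19 28
f 27 28 21
f 28 19 29
f 28 29 21
f 29 19 30
f 29 30 21
f 30 19 31
f 30 31 21
f 31 19 32
f 31 32 21
f 32 19 33
f 32 33 21
f 33 19 34
f 33 34 21
f 34 19 35
f 34 35 21
f 35 19 20
f 35 20 21
f 37 36 40
f 37 40 38
f 38 40 41
f 38 41 39
f 40 36 42
f 40 42 41
f 41 42 43
f 41 43 39
f 42 36 44
f 42 44 43
f 43 44 45
f 43 45 39
f 44 36 46
f 44 46 45
f 45 46 47
f 45 47 39
f 46 36 48
f 46 48 47
f 47 48 49
f 47 49 39
f 48 36 50
f 48 50 49
f 49 50 51
f 49 51 39
f 50 36 52
f 50 52 51
f 51 52 53
f 51 53 39
f 52 36 54
f 52 54 53
f 53 54 55
f 53 55 39
f 54 36 56
f 54 56 55
f 55 56 57
f 55 57 39
f 56 36 58
f 56 58 57
f 57 58 59
f 57 59 39
f 58 36 60
f 58 60 59
f 59 60 61
f 59 61 39
f 60 36 62
f 60 62 61
f 61 62 63
f 61 63 39
f 62 36 37
f 62 37 63
f 63 37 38
f 63 38 39
f 65 64 68
f 65 68 66
f 66 68 69
f 66 69 67
f 68 64 70
f 68 70 69
f 69 70 71
f 69 71 67
f 70 64 72
f 70 72 71
f 71 72 73
f 71 73 67
f 72 64 74
f 72 74 73
f 73 74 75
f 73 75 67
f 74 64 76
f 74 76 75
f 75 76 77
f 75 77 67
f 76 64 78
f 76 78 77
f 77 78 79
f 77 79 67
f 78 64 80
f 78 80 79
f 79 80 81
f 79 81 67
f 80 64 82
f 80 82 81
f 81 82 83
f 81 83 67
f 82 64 84
f 82 84 83
f 83 84 85
f 83 85 67
f 84 64 86
f 84 86 85
f 85 86 87
f 85 87 67
f 86 64 88
f 86 88 87
f 87 88 89
f 87 89 67
f 88 64 90
f 88 90 89
f 89 90 91
f 89 91 67
f 90 64 65
f 90 65 91
f 91 65 66
f 91 66 67
f 93 95 92
f 96 93 92
f 92 95 94
f 94 96 92
f 93 99 95
f 97 93 96
f 97 99 93
f 95 99 94
f 98 96 94
f 94 99 98
f 98 97 96
f 99 97 98



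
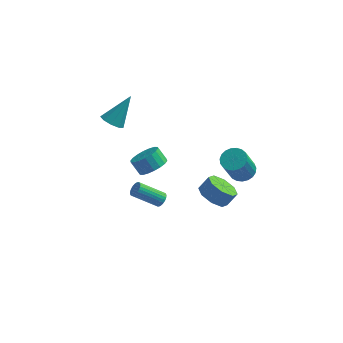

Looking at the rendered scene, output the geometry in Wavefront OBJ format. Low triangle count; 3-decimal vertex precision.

v 1.98 -1.961 -3.079
v 2.664 -2.71 -3.186
v 3.185 -2.347 -2.387
v 2.5 -1.599 -2.281
v 2.851 -2.073 -3.597
v 3.372 -1.711 -2.798
v 2.528 -1.37 -3.705
v 3.049 -1.008 -2.906
v 1.883 -1.014 -3.446
v 2.404 -0.652 -2.647
v 1.295 -1.213 -2.973
v 1.816 -0.85 -2.174
v 1.108 -1.849 -2.562
v 1.629 -1.487 -1.763
v 1.431 -2.552 -2.454
v 1.952 -2.19 -1.655
v 2.076 -2.908 -2.713
v 2.597 -2.546 -1.914
v -1.649 -1.325 -1.606
v -1.124 -1.848 -1.028
v -1.725 -1.578 -0.236
v -2.251 -1.055 -0.814
v -0.936 -1.475 -1.012
v -1.537 -1.205 -0.221
v -0.889 -1.072 -1.114
v -1.49 -0.802 -0.323
v -0.993 -0.719 -1.314
v -1.594 -0.449 -0.522
v -1.227 -0.486 -1.571
v -1.828 -0.216 -0.779
v -1.544 -0.419 -1.835
v -2.146 -0.149 -1.044
v -1.883 -0.532 -2.054
v -2.484 -0.262 -1.262
v -2.175 -0.802 -2.184
v -2.776 -0.532 -1.392
v -2.363 -1.175 -2.199
v -2.964 -0.905 -1.408
v -2.41 -1.578 -2.097
v -3.011 -1.308 -1.306
v -2.306 -1.931 -1.898
v -2.907 -1.661 -1.106
v -2.072 -2.164 -1.641
v -2.673 -1.894 -0.849
v -1.754 -2.231 -1.376
v -2.356 -1.961 -0.585
v -1.416 -2.118 -1.158
v -2.017 -1.848 -0.366
v -1.14 -1.594 -4.393
v -0.851 -1.505 -3.982
v -2.312 -1.877 -2.876
v -2.6 -1.966 -3.287
v -0.924 -1.323 -4.018
v -2.385 -1.695 -2.912
v -1.031 -1.183 -4.111
v -2.492 -1.555 -3.005
v -1.153 -1.106 -4.247
v -2.614 -1.477 -3.141
v -1.274 -1.102 -4.406
v -2.735 -1.474 -3.299
v -1.374 -1.174 -4.562
v -2.835 -1.546 -3.455
v -1.439 -1.31 -4.693
v -2.9 -1.681 -3.586
v -1.458 -1.488 -4.778
v -2.919 -1.86 -3.671
v -1.428 -1.683 -4.804
v -2.889 -2.055 -3.698
v -1.355 -1.865 -4.768
v -2.816 -2.237 -3.662
v -1.248 -2.005 -4.675
v -2.709 -2.377 -3.569
v -1.126 -2.083 -4.539
v -2.587 -2.454 -3.433
v -1.005 -2.086 -4.381
v -2.466 -2.458 -3.274
v -0.905 -2.014 -4.225
v -2.366 -2.386 -3.118
v -0.84 -1.879 -4.094
v -2.301 -2.25 -2.987
v -0.821 -1.7 -4.009
v -2.282 -2.072 -2.902
v 3.76 -2.549 0.34
v 4.515 -2.415 0.57
v 4.135 -3.258 2.309
v 3.38 -3.391 2.08
v 4.362 -2.138 0.671
v 3.981 -2.98 2.41
v 4.105 -1.931 0.714
v 3.724 -2.774 2.454
v 3.788 -1.832 0.694
v 3.408 -2.674 2.433
v 3.466 -1.856 0.612
v 3.086 -2.698 2.351
v 3.196 -2 0.483
v 2.816 -2.843 2.222
v 3.023 -2.239 0.329
v 2.642 -3.081 2.069
v 2.977 -2.531 0.177
v 2.597 -3.374 1.917
v 3.067 -2.827 0.054
v 2.687 -3.67 1.794
v 3.276 -3.074 -0.02
v 2.896 -3.917 1.72
v 3.57 -3.231 -0.032
v 3.19 -4.074 1.708
v 3.896 -3.269 0.021
v 3.516 -4.112 1.76
v 4.199 -3.183 0.129
v 3.819 -4.026 1.868
v 4.426 -2.988 0.273
v 4.045 -3.83 2.013
v 4.537 -2.716 0.429
v 4.157 -3.558 2.169
v -4.42 0.1 0.811
v -3.704 -0.088 0.536
v -3.52 1.14 2.449
v -3.865 0.383 0.325
v -4.286 0.721 0.342
v -4.77 0.769 0.578
v -5.09 0.503 0.922
v -5.097 0.049 1.215
v -4.787 -0.382 1.318
v -4.306 -0.587 1.184
v -3.878 -0.471 0.875
f 2 1 5
f 2 5 3
f 3 5 6
f 3 6 4
f 5 1 7
f 5 7 6
f 6 7 8
f 6 8 4
f 7 1 9
f 7 9 8
f 8 9 10
f 8 10 4
f 9 1 11
f 9 11 10
f 10 11 12
f 10 12 4
f 11 1 13
f 11 13 12
f 12 13 14
f 12 14 4
f 13 1 15
f 13 15 14
f 14 15 16
f 14 16 4
f 15 1 17
f 15 17 16
f 16 17 18
f 16 18 4
f 17 1 2
f 17 2 18
f 18 2 3
f 18 3 4
f 20 19 23
f 20 23 21
f 21 23 24
f 21 24 22
f 23 19 25
f 23 25 24
f 24 25 26
f 24 26 22
f 25 19 27
f 25 27 26
f 26 27 28
f 26 28 22
f 27 19 29
f 27 29 28
f 28 29 30
f 28 30 22
f 29 19 31
f 29 31 30
f 30 31 32
f 30 32 22
f 31 19 33
f 31 33 32
f 32 33 34
f 32 34 22
f 33 19 35
f 33 35 34
f 34 35 36
f 34 36 22
f 35 19 37
f 35 37 36
f 36 37 38
f 36 38 22
f 37 19 39
f 37 39 38
f 38 39 40
f 38 40 22
f 39 19 41
f 39 41 40
f 40 41 42
f 40 42 22
f 41 19 43
f 41 43 42
f 42 43 44
f 42 44 22
f 43 19 45
f 43 45 44
f 44 45 46
f 44 46 22
f 45 19 47
f 45 47 46
f 46 47 48
f 46 48 22
f 47 19 20
f 47 20 48
f 48 20 21
f 48 21 22
f 50 49 53
f 50 53 51
f 51 53 54
f 51 54 52
f 53 49 55
f 53 55 54
f 54 55 56
f 54 56 52
f 55 49 57
f 55 57 56
f 56 57 58
f 56 58 52
f 57 49 59
f 57 59 58
f 58 59 60
f 58 60 52
f 59 49 61
f 59 61 60
f 60 61 62
f 60 62 52
f 61 49 63
f 61 63 62
f 62 63 64
f 62 64 52
f 63 49 65
f 63 65 64
f 64 65 66
f 64 66 52
f 65 49 67
f 65 67 66
f 66 67 68
f 66 68 52
f 67 49 69
f 67 69 68
f 68 69 70
f 68 70 52
f 69 49 71
f 69 71 70
f 70 71 72
f 70 72 52
f 71 49 73
f 71 73 72
f 72 73 74
f 72 74 52
f 73 49 75
f 73 75 74
f 74 75 76
f 74 76 52
f 75 49 77
f 75 77 76
f 76 77 78
f 76 78 52
f 77 49 79
f 77 79 78
f 78 79 80
f 78 80 52
f 79 49 81
f 79 81 80
f 80 81 82
f 80 82 52
f 81 49 50
f 81 50 82
f 82 50 51
f 82 51 52
f 84 83 87
f 84 87 85
f 85 87 88
f 85 88 86
f 87 83 89
f 87 89 88
f 88 89 90
f 88 90 86
f 89 83 91
f 89 91 90
f 90 91 92
f 90 92 86
f 91 83 93
f 91 93 92
f 92 93 94
f 92 94 86
f 93 83 95
f 93 95 94
f 94 95 96
f 94 96 86
f 95 83 97
f 95 97 96
f 96 97 98
f 96 98 86
f 97 83 99
f 97 99 98
f 98 99 100
f 98 100 86
f 99 83 101
f 99 101 100
f 100 101 102
f 100 102 86
f 101 83 103
f 101 103 102
f 102 103 104
f 102 104 86
f 103 83 105
f 103 105 104
f 104 105 106
f 104 106 86
f 105 83 107
f 105 107 106
f 106 107 108
f 106 108 86
f 107 83 109
f 107 109 108
f 108 109 110
f 108 110 86
f 109 83 111
f 109 111 110
f 110 111 112
f 110 112 86
f 111 83 113
f 111 113 112
f 112 113 114
f 112 114 86
f 113 83 84
f 113 84 114
f 114 84 85
f 114 85 86
f 116 115 118
f 116 118 117
f 118 115 119
f 118 119 117
f 119 115 120
f 119 120 117
f 120 115 121
f 120 121 117
f 121 115 122
f 121 122 117
f 122 115 123
f 122 123 117
f 123 115 124
f 123 124 117
f 124 115 125
f 124 125 117
f 125 115 116
f 125 116 117



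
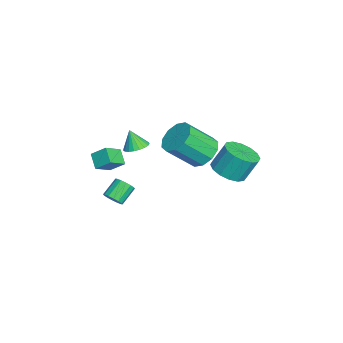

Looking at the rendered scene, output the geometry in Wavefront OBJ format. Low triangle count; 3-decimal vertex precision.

v -0.127 3.239 0.321
v 0.413 2.463 0.778
v 0.267 3.185 2.176
v -0.273 3.961 1.719
v 0.788 2.827 0.629
v 0.642 3.548 2.027
v 0.918 3.302 0.398
v 0.772 4.023 1.796
v 0.768 3.759 0.146
v 0.622 4.481 1.544
v 0.378 4.078 -0.059
v 0.232 4.799 1.339
v -0.147 4.171 -0.162
v -0.293 4.893 1.236
v -0.667 4.015 -0.136
v -0.813 4.737 1.262
v -1.042 3.652 0.013
v -1.188 4.373 1.411
v -1.172 3.177 0.244
v -1.318 3.898 1.642
v -1.022 2.719 0.496
v -1.168 3.441 1.894
v -0.632 2.401 0.701
v -0.778 3.122 2.099
v -0.107 2.307 0.804
v -0.253 3.029 2.202
v 0.941 2.002 2.476
v 1.625 1.559 1.83
v 2.063 0.155 3.258
v 1.379 0.598 3.904
v 1.936 2.005 2.173
v 2.374 0.601 3.601
v 1.866 2.45 2.632
v 2.305 1.046 4.06
v 1.444 2.724 3.031
v 1.882 1.32 4.459
v 0.829 2.722 3.218
v 1.267 1.318 4.646
v 0.257 2.445 3.122
v 0.695 1.041 4.55
v -0.054 1.999 2.779
v 0.384 0.595 4.207
v 0.015 1.554 2.32
v 0.454 0.15 3.748
v 0.438 1.28 1.921
v 0.876 -0.124 3.349
v 1.053 1.282 1.734
v 1.491 -0.122 3.162
v -0.827 -2.871 -2.687
v -0.375 -2.785 -2.286
v -1.142 -2.184 -1.552
v -1.593 -2.269 -1.953
v -0.363 -2.535 -2.478
v -1.129 -1.933 -1.743
v -0.474 -2.374 -2.726
v -1.241 -1.773 -1.991
v -0.68 -2.347 -2.963
v -1.447 -1.745 -2.229
v -0.926 -2.46 -3.127
v -1.692 -1.858 -2.393
v -1.144 -2.683 -3.173
v -1.911 -2.081 -2.439
v -1.278 -2.956 -3.088
v -2.045 -2.355 -2.354
v -1.291 -3.207 -2.897
v -2.057 -2.605 -2.162
v -1.179 -3.367 -2.649
v -1.946 -2.766 -1.914
v -0.973 -3.395 -2.411
v -1.74 -2.793 -1.677
v -0.728 -3.282 -2.247
v -1.494 -2.68 -1.513
v -0.509 -3.059 -2.201
v -1.276 -2.457 -1.467
v 0.039 -3.119 1.408
v 0.238 -2.326 2.05
v 0.789 -2.827 0.815
v 0.989 -2.034 1.457
v 0.791 -3.806 2.023
v 0.991 -3.013 2.665
v 1.542 -3.514 1.43
v 1.741 -2.721 2.072
v 0.716 -1.468 2.619
v 1.345 -1.795 2.655
v 0.464 -1.832 3.701
v 1.409 -1.527 2.76
v 1.354 -1.249 2.841
v 1.188 -1.008 2.883
v 0.94 -0.847 2.88
v 0.654 -0.793 2.831
v 0.379 -0.856 2.746
v 0.161 -1.025 2.638
v 0.04 -1.27 2.528
v 0.036 -1.55 2.433
v 0.149 -1.815 2.37
v 0.36 -2.02 2.35
v 0.633 -2.13 2.376
v 0.92 -2.125 2.445
v 1.172 -2.007 2.543
f 2 1 5
f 2 5 3
f 3 5 6
f 3 6 4
f 5 1 7
f 5 7 6
f 6 7 8
f 6 8 4
f 7 1 9
f 7 9 8
f 8 9 10
f 8 10 4
f 9 1 11
f 9 11 10
f 10 11 12
f 10 12 4
f 11 1 13
f 11 13 12
f 12 13 14
f 12 14 4
f 13 1 15
f 13 15 14
f 14 15 16
f 14 16 4
f 15 1 17
f 15 17 16
f 16 17 18
f 16 18 4
f 17 1 19
f 17 19 18
f 18 19 20
f 18 20 4
f 19 1 21
f 19 21 20
f 20 21 22
f 20 22 4
f 21 1 23
f 21 23 22
f 22 23 24
f 22 24 4
f 23 1 25
f 23 25 24
f 24 25 26
f 24 26 4
f 25 1 2
f 25 2 26
f 26 2 3
f 26 3 4
f 28 27 31
f 28 31 29
f 29 31 32
f 29 32 30
f 31 27 33
f 31 33 32
f 32 33 34
f 32 34 30
f 33 27 35
f 33 35 34
f 34 35 36
f 34 36 30
f 35 27 37
f 35 37 36
f 36 37 38
f 36 38 30
f 37 27 39
f 37 39 38
f 38 39 40
f 38 40 30
f 39 27 41
f 39 41 40
f 40 41 42
f 40 42 30
f 41 27 43
f 41 43 42
f 42 43 44
f 42 44 30
f 43 27 45
f 43 45 44
f 44 45 46
f 44 46 30
f 45 27 47
f 45 47 46
f 46 47 48
f 46 48 30
f 47 27 28
f 47 28 48
f 48 28 29
f 48 29 30
f 50 49 53
f 50 53 51
f 51 53 54
f 51 54 52
f 53 49 55
f 53 55 54
f 54 55 56
f 54 56 52
f 55 49 57
f 55 57 56
f 56 57 58
f 56 58 52
f 57 49 59
f 57 59 58
f 58 59 60
f 58 60 52
f 59 49 61
f 59 61 60
f 60 61 62
f 60 62 52
f 61 49 63
f 61 63 62
f 62 63 64
f 62 64 52
f 63 49 65
f 63 65 64
f 64 65 66
f 64 66 52
f 65 49 67
f 65 67 66
f 66 67 68
f 66 68 52
f 67 49 69
f 67 69 68
f 68 69 70
f 68 70 52
f 69 49 71
f 69 71 70
f 70 71 72
f 70 72 52
f 71 49 73
f 71 73 72
f 72 73 74
f 72 74 52
f 73 49 50
f 73 50 74
f 74 50 51
f 74 51 52
f 76 78 75
f 79 76 75
f 75 78 77
f 77 79 75
f 76 82 78
f 80 76 79
f 80 82 76
f 78 82 77
f 81 79 77
f 77 82 81
f 81 80 79
f 82 80 81
f 84 83 86
f 84 86 85
f 86 83 87
f 86 87 85
f 87 83 88
f 87 88 85
f 88 83 89
f 88 89 85
f 89 83 90
f 89 90 85
f 90 83 91
f 90 91 85
f 91 83 92
f 91 92 85
f 92 83 93
f 92 93 85
f 93 83 94
f 93 94 85
f 94 83 95
f 94 95 85
f 95 83 96
f 95 96 85
f 96 83 97
f 96 97 85
f 97 83 98
f 97 98 85
f 98 83 99
f 98 99 85
f 99 83 84
f 99 84 85



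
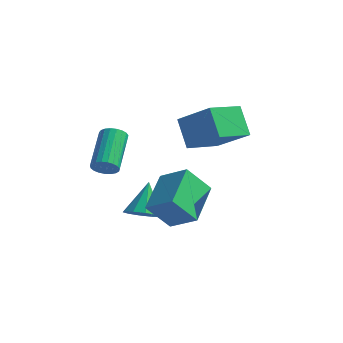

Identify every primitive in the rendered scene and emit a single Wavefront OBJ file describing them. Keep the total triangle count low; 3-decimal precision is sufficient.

v -0.397 -2.859 -1.571
v 0.266 -2.895 -1.385
v -0.703 -2.161 -0.349
v 0.21 -2.534 -1.605
v -0.078 -2.297 -1.812
v -0.488 -2.276 -1.927
v -0.863 -2.477 -1.906
v -1.061 -2.824 -1.757
v -1.005 -3.185 -1.536
v -0.717 -3.421 -1.329
v -0.306 -3.443 -1.214
v 0.069 -3.242 -1.235
v 1.327 -4.691 -0.084
v 0.732 -3.238 0.711
v 1.777 -3.963 -1.077
v 1.182 -2.511 -0.281
v 2.378 -4.569 0.481
v 1.783 -3.117 1.277
v 2.828 -3.842 -0.511
v 2.233 -2.389 0.284
v -0.885 -0.418 2.073
v 0.57 -0.428 2.992
v -0.688 1.03 1.778
v 0.766 1.019 2.697
v -0.186 -0.739 0.963
v 1.268 -0.75 1.882
v 0.01 0.708 0.668
v 1.465 0.698 1.587
v -1.198 -3.853 0.755
v -0.731 -3.723 0.913
v -1.416 -2.497 1.924
v -1.882 -2.627 1.765
v -0.756 -3.597 0.744
v -1.441 -2.372 1.755
v -0.858 -3.516 0.577
v -1.543 -2.291 1.587
v -1.019 -3.494 0.44
v -1.704 -2.268 1.451
v -1.21 -3.533 0.358
v -1.895 -2.307 1.368
v -1.4 -3.628 0.344
v -2.085 -2.402 1.355
v -1.554 -3.761 0.402
v -2.239 -2.535 1.412
v -1.647 -3.911 0.52
v -2.332 -2.685 1.531
v -1.662 -4.05 0.679
v -2.347 -2.824 1.69
v -1.597 -4.155 0.851
v -2.282 -2.93 1.862
v -1.462 -4.209 1.007
v -2.147 -2.983 2.017
v -1.282 -4.2 1.118
v -1.967 -2.974 2.129
v -1.088 -4.132 1.167
v -1.773 -2.906 2.178
v -0.912 -4.015 1.145
v -1.597 -2.789 2.155
v -0.786 -3.87 1.055
v -1.471 -2.645 2.066
f 2 1 4
f 2 4 3
f 4 1 5
f 4 5 3
f 5 1 6
f 5 6 3
f 6 1 7
f 6 7 3
f 7 1 8
f 7 8 3
f 8 1 9
f 8 9 3
f 9 1 10
f 9 10 3
f 10 1 11
f 10 11 3
f 11 1 12
f 11 12 3
f 12 1 2
f 12 2 3
f 14 16 13
f 17 14 13
f 13 16 15
f 15 17 13
f 14 20 16
f 18 14 17
f 18 20 14
f 16 20 15
f 19 17 15
f 15 20 19
f 19 18 17
f 20 18 19
f 22 24 21
f 25 22 21
f 21 24 23
f 23 25 21
f 22 28 24
f 26 22 25
f 26 28 22
f 24 28 23
f 27 25 23
f 23 28 27
f 27 26 25
f 28 26 27
f 30 29 33
f 30 33 31
f 31 33 34
f 31 34 32
f 33 29 35
f 33 35 34
f 34 35 36
f 34 36 32
f 35 29 37
f 35 37 36
f 36 37 38
f 36 38 32
f 37 29 39
f 37 39 38
f 38 39 40
f 38 40 32
f 39 29 41
f 39 41 40
f 40 41 42
f 40 42 32
f 41 29 43
f 41 43 42
f 42 43 44
f 42 44 32
f 43 29 45
f 43 45 44
f 44 45 46
f 44 46 32
f 45 29 47
f 45 47 46
f 46 47 48
f 46 48 32
f 47 29 49
f 47 49 48
f 48 49 50
f 48 50 32
f 49 29 51
f 49 51 50
f 50 51 52
f 50 52 32
f 51 29 53
f 51 53 52
f 52 53 54
f 52 54 32
f 53 29 55
f 53 55 54
f 54 55 56
f 54 56 32
f 55 29 57
f 55 57 56
f 56 57 58
f 56 58 32
f 57 29 59
f 57 59 58
f 58 59 60
f 58 60 32
f 59 29 30
f 59 30 60
f 60 30 31
f 60 31 32



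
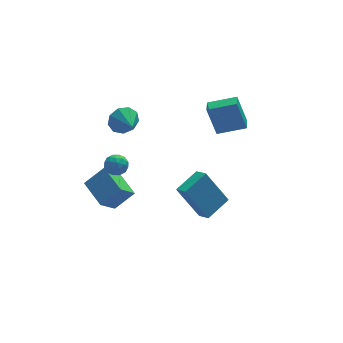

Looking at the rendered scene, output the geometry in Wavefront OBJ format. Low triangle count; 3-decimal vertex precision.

v 1.379 0.231 0.863
v 0.973 0.656 2.5
v 1.654 0.982 0.736
v 1.248 1.408 2.373
v 2.792 -0.208 1.327
v 2.386 0.218 2.964
v 3.067 0.544 1.2
v 2.661 0.969 2.837
v -4.738 -0.138 -2.844
v -3.686 -0.107 -1.92
v -5.143 1.462 -2.437
v -4.091 1.493 -1.513
v -3.889 0.327 -3.827
v -2.837 0.358 -2.903
v -4.294 1.927 -3.42
v -3.242 1.958 -2.496
v -1.483 -2.29 -0.537
v -1.227 -2.955 -0.172
v -0.228 -1.57 -0.105
v 0.028 -2.235 0.26
v -0.508 -2.905 -2.34
v -0.252 -3.57 -1.975
v 0.747 -2.185 -1.908
v 1.003 -2.85 -1.543
v -4.247 0.259 0.435
v -3.598 0.267 0.491
v -4.182 -0.587 -0.191
v -3.533 -0.579 -0.135
v -3.902 -0.736 0.379
v -3.943 -0.213 0.765
v -3.837 -0.107 -0.465
v -3.878 0.416 -0.079
v -3.344 0.041 -0.065
v -3.385 -0.348 0.457
v -4.395 0.028 -0.157
v -4.436 -0.361 0.365
v -3.929 0.338 0.518
v -3.851 -0.658 -0.218
v -4.069 -0.75 0.084
v -3.687 -0.745 0.117
v -4.131 0.055 0.679
v -3.75 0.06 0.712
v -3.928 -0.53 0.646
v -4.03 -0.38 -0.412
v -3.649 -0.375 -0.379
v -4.093 0.425 0.183
v -3.711 0.43 0.216
v -3.852 0.21 -0.346
v -3.398 0.21 0.224
v -3.359 -0.288 -0.144
v -3.538 -0.011 -0.338
v -3.562 0.297 -0.111
v -3.422 -0.019 0.531
v -3.383 -0.517 0.163
v -3.6 -0.609 0.465
v -3.624 -0.301 0.692
v -3.272 -0.152 0.204
v -4.397 0.197 0.137
v -4.358 -0.301 -0.231
v -4.156 -0.019 -0.392
v -4.18 0.289 -0.165
v -4.421 -0.032 0.444
v -4.382 -0.53 0.076
v -4.218 -0.617 0.411
v -4.242 -0.309 0.638
v -4.508 -0.168 0.096
v -3.227 0.791 2.647
v -2.773 0.611 1.989
v -3.093 -0.351 3.053
v -2.444 0.797 2.404
v -2.482 0.98 2.932
v -2.868 1.075 3.328
v -3.423 1.037 3.404
v -3.885 0.884 3.127
v -4.04 0.688 2.625
v -3.814 0.54 2.133
v -3.314 0.509 1.882
f 2 4 1
f 5 2 1
f 1 4 3
f 3 5 1
f 2 8 4
f 6 2 5
f 6 8 2
f 4 8 3
f 7 5 3
f 3 8 7
f 7 6 5
f 8 6 7
f 10 12 9
f 13 10 9
f 9 12 11
f 11 13 9
f 10 16 12
f 14 10 13
f 14 16 10
f 12 16 11
f 15 13 11
f 11 16 15
f 15 14 13
f 16 14 15
f 18 20 17
f 21 18 17
f 17 20 19
f 19 21 17
f 18 24 20
f 22 18 21
f 22 24 18
f 20 24 19
f 23 21 19
f 19 24 23
f 23 22 21
f 24 22 23
f 25 62 41
f 62 36 65
f 41 65 30
f 62 65 41
f 25 41 37
f 41 30 42
f 37 42 26
f 41 42 37
f 25 37 46
f 37 26 47
f 46 47 32
f 37 47 46
f 25 46 58
f 46 32 61
f 58 61 35
f 46 61 58
f 25 58 62
f 58 35 66
f 62 66 36
f 58 66 62
f 26 42 53
f 42 30 56
f 53 56 34
f 42 56 53
f 30 65 43
f 65 36 64
f 43 64 29
f 65 64 43
f 36 66 63
f 66 35 59
f 63 59 27
f 66 59 63
f 35 61 60
f 61 32 48
f 60 48 31
f 61 48 60
f 32 47 52
f 47 26 49
f 52 49 33
f 47 49 52
f 28 54 40
f 54 34 55
f 40 55 29
f 54 55 40
f 28 40 38
f 40 29 39
f 38 39 27
f 40 39 38
f 28 38 45
f 38 27 44
f 45 44 31
f 38 44 45
f 28 45 50
f 45 31 51
f 50 51 33
f 45 51 50
f 28 50 54
f 50 33 57
f 54 57 34
f 50 57 54
f 29 55 43
f 55 34 56
f 43 56 30
f 55 56 43
f 27 39 63
f 39 29 64
f 63 64 36
f 39 64 63
f 31 44 60
f 44 27 59
f 60 59 35
f 44 59 60
f 33 51 52
f 51 31 48
f 52 48 32
f 51 48 52
f 34 57 53
f 57 33 49
f 53 49 26
f 57 49 53
f 68 67 70
f 68 70 69
f 70 67 71
f 70 71 69
f 71 67 72
f 71 72 69
f 72 67 73
f 72 73 69
f 73 67 74
f 73 74 69
f 74 67 75
f 74 75 69
f 75 67 76
f 75 76 69
f 76 67 77
f 76 77 69
f 77 67 68
f 77 68 69



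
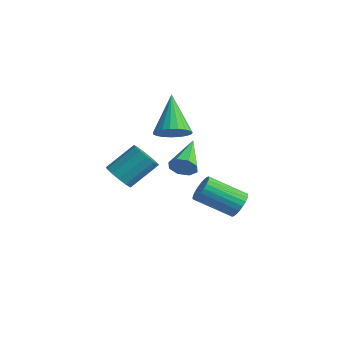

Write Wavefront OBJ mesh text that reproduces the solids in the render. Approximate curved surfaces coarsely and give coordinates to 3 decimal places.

v -2.998 -1.436 -0.389
v -2.607 -1.126 -0.894
v -2.23 0.026 0.104
v -2.622 -0.284 0.609
v -2.975 -0.975 -0.929
v -2.599 0.176 0.069
v -3.351 -0.971 -0.793
v -2.975 0.181 0.206
v -3.615 -1.114 -0.528
v -3.239 0.038 0.47
v -3.683 -1.359 -0.22
v -3.307 -0.207 0.779
v -3.534 -1.629 0.035
v -3.157 -0.477 1.034
v -3.214 -1.837 0.155
v -2.838 -0.685 1.154
v -2.826 -1.918 0.102
v -2.45 -0.766 1.101
v -2.492 -1.846 -0.106
v -2.116 -0.694 0.892
v -2.319 -1.644 -0.405
v -1.943 -0.492 0.593
v -2.362 -1.375 -0.699
v -1.986 -0.224 0.3
v -3.142 2.141 -1.288
v -2.798 2.126 -0.737
v -4.098 3.579 -0.652
v -2.59 2.417 -1.083
v -2.706 2.546 -1.549
v -3.077 2.438 -1.862
v -3.486 2.156 -1.839
v -3.694 1.865 -1.493
v -3.578 1.736 -1.026
v -3.207 1.844 -0.713
v -1.344 3.677 -3.388
v -0.867 3.214 -3.3
v -2.079 2.141 -2.365
v -2.556 2.603 -2.452
v -0.834 3.362 -3.087
v -2.046 2.289 -2.152
v -0.879 3.558 -2.92
v -2.091 2.485 -1.985
v -0.994 3.773 -2.824
v -2.206 2.699 -1.889
v -1.163 3.972 -2.814
v -2.375 2.899 -1.879
v -1.359 4.126 -2.891
v -2.571 3.053 -1.956
v -1.553 4.212 -3.044
v -2.765 3.139 -2.109
v -1.715 4.217 -3.249
v -2.928 3.144 -2.314
v -1.821 4.139 -3.475
v -3.033 3.066 -2.54
v -1.854 3.991 -3.688
v -3.066 2.918 -2.753
v -1.809 3.795 -3.855
v -3.021 2.722 -2.92
v -1.694 3.581 -3.951
v -2.906 2.507 -3.016
v -1.525 3.381 -3.961
v -2.737 2.308 -3.026
v -1.329 3.227 -3.884
v -2.541 2.154 -2.949
v -1.135 3.141 -3.731
v -2.347 2.068 -2.796
v -0.972 3.136 -3.526
v -2.185 2.063 -2.591
v -2.621 1.106 1.349
v -1.958 1.203 1.786
v -3.719 2.034 2.811
v -1.963 1.482 1.605
v -2.081 1.696 1.38
v -2.293 1.809 1.15
v -2.562 1.8 0.954
v -2.841 1.671 0.826
v -3.082 1.444 0.789
v -3.243 1.159 0.848
v -3.296 0.865 0.995
v -3.233 0.613 1.202
v -3.064 0.446 1.435
v -2.819 0.393 1.653
v -2.539 0.464 1.818
v -2.273 0.645 1.903
v -2.068 0.907 1.891
f 2 1 5
f 2 5 3
f 3 5 6
f 3 6 4
f 5 1 7
f 5 7 6
f 6 7 8
f 6 8 4
f 7 1 9
f 7 9 8
f 8 9 10
f 8 10 4
f 9 1 11
f 9 11 10
f 10 11 12
f 10 12 4
f 11 1 13
f 11 13 12
f 12 13 14
f 12 14 4
f 13 1 15
f 13 15 14
f 14 15 16
f 14 16 4
f 15 1 17
f 15 17 16
f 16 17 18
f 16 18 4
f 17 1 19
f 17 19 18
f 18 19 20
f 18 20 4
f 19 1 21
f 19 21 20
f 20 21 22
f 20 22 4
f 21 1 23
f 21 23 22
f 22 23 24
f 22 24 4
f 23 1 2
f 23 2 24
f 24 2 3
f 24 3 4
f 26 25 28
f 26 28 27
f 28 25 29
f 28 29 27
f 29 25 30
f 29 30 27
f 30 25 31
f 30 31 27
f 31 25 32
f 31 32 27
f 32 25 33
f 32 33 27
f 33 25 34
f 33 34 27
f 34 25 26
f 34 26 27
f 36 35 39
f 36 39 37
f 37 39 40
f 37 40 38
f 39 35 41
f 39 41 40
f 40 41 42
f 40 42 38
f 41 35 43
f 41 43 42
f 42 43 44
f 42 44 38
f 43 35 45
f 43 45 44
f 44 45 46
f 44 46 38
f 45 35 47
f 45 47 46
f 46 47 48
f 46 48 38
f 47 35 49
f 47 49 48
f 48 49 50
f 48 50 38
f 49 35 51
f 49 51 50
f 50 51 52
f 50 52 38
f 51 35 53
f 51 53 52
f 52 53 54
f 52 54 38
f 53 35 55
f 53 55 54
f 54 55 56
f 54 56 38
f 55 35 57
f 55 57 56
f 56 57 58
f 56 58 38
f 57 35 59
f 57 59 58
f 58 59 60
f 58 60 38
f 59 35 61
f 59 61 60
f 60 61 62
f 60 62 38
f 61 35 63
f 61 63 62
f 62 63 64
f 62 64 38
f 63 35 65
f 63 65 64
f 64 65 66
f 64 66 38
f 65 35 67
f 65 67 66
f 66 67 68
f 66 68 38
f 67 35 36
f 67 36 68
f 68 36 37
f 68 37 38
f 70 69 72
f 70 72 71
f 72 69 73
f 72 73 71
f 73 69 74
f 73 74 71
f 74 69 75
f 74 75 71
f 75 69 76
f 75 76 71
f 76 69 77
f 76 77 71
f 77 69 78
f 77 78 71
f 78 69 79
f 78 79 71
f 79 69 80
f 79 80 71
f 80 69 81
f 80 81 71
f 81 69 82
f 81 82 71
f 82 69 83
f 82 83 71
f 83 69 84
f 83 84 71
f 84 69 85
f 84 85 71
f 85 69 70
f 85 70 71



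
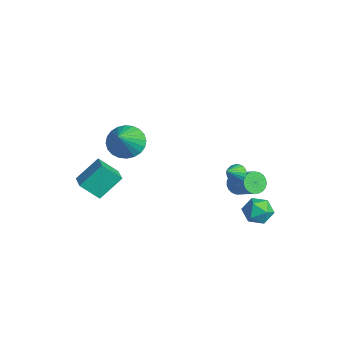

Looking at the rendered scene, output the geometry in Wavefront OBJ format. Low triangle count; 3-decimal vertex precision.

v 2.904 3.717 -3.911
v 3.348 3.094 -3.409
v 1.812 2.746 -4.151
v 2.256 2.123 -3.649
v 1.895 2.861 -3.247
v 2.57 3.461 -3.099
v 2.59 2.379 -4.461
v 3.265 2.979 -4.313
v 3.154 2.267 -3.75
v 2.724 2.565 -2.999
v 2.436 3.275 -4.561
v 2.006 3.573 -3.81
v 3.597 1.237 0.351
v 4.086 1.353 0.103
v 4.183 0.423 1.129
v 4.075 1.521 0.287
v 3.97 1.633 0.483
v 3.791 1.666 0.654
v 3.574 1.615 0.764
v 3.361 1.489 0.792
v 3.195 1.313 0.733
v 3.108 1.122 0.599
v 3.118 0.954 0.415
v 3.223 0.842 0.219
v 3.402 0.808 0.048
v 3.62 0.86 -0.062
v 3.833 0.986 -0.09
v 3.999 1.162 -0.031
v 1.518 2.229 -2.184
v 1.89 1.74 -2.52
v 3.213 2.122 -1.612
v 2.842 2.611 -1.276
v 1.936 1.975 -2.685
v 3.259 2.357 -1.777
v 1.909 2.253 -2.764
v 3.233 2.636 -1.856
v 1.815 2.528 -2.743
v 3.139 2.911 -1.835
v 1.67 2.751 -2.625
v 2.993 3.134 -1.717
v 1.498 2.883 -2.431
v 2.822 3.266 -1.523
v 1.33 2.903 -2.194
v 2.654 3.285 -1.286
v 1.194 2.806 -1.955
v 2.518 3.188 -1.047
v 1.115 2.609 -1.756
v 2.438 2.991 -0.848
v 1.105 2.346 -1.631
v 2.429 2.729 -0.723
v 1.167 2.063 -1.602
v 2.49 2.446 -0.694
v 1.289 1.809 -1.673
v 2.613 2.191 -0.765
v 1.451 1.627 -1.833
v 2.775 2.01 -0.925
v 1.625 1.549 -2.053
v 2.948 1.932 -1.145
v 1.78 1.589 -2.296
v 3.103 1.972 -1.388
v -0.581 -3.151 1.064
v -0.1 -3.716 0.308
v 0.701 -4.029 2.536
v 0.131 -3.373 0.311
v 0.254 -2.996 0.43
v 0.249 -2.643 0.645
v 0.118 -2.367 0.923
v -0.12 -2.21 1.224
v -0.427 -2.197 1.5
v -0.758 -2.329 1.709
v -1.063 -2.586 1.821
v -1.293 -2.929 1.817
v -1.416 -3.306 1.699
v -1.411 -3.659 1.484
v -1.28 -3.935 1.205
v -1.042 -4.092 0.905
v -0.735 -4.105 0.629
v -0.404 -3.973 0.419
v -4.094 -4.799 -3.822
v -4.184 -3.492 -2.603
v -3.702 -3.812 -4.852
v -3.792 -2.504 -3.633
v -2.928 -4.976 -3.547
v -3.018 -3.668 -2.328
v -2.536 -3.988 -4.577
v -2.626 -2.681 -3.358
f 1 12 6
f 1 6 2
f 1 2 8
f 1 8 11
f 1 11 12
f 2 6 10
f 6 12 5
f 12 11 3
f 11 8 7
f 8 2 9
f 4 10 5
f 4 5 3
f 4 3 7
f 4 7 9
f 4 9 10
f 5 10 6
f 3 5 12
f 7 3 11
f 9 7 8
f 10 9 2
f 14 13 16
f 14 16 15
f 16 13 17
f 16 17 15
f 17 13 18
f 17 18 15
f 18 13 19
f 18 19 15
f 19 13 20
f 19 20 15
f 20 13 21
f 20 21 15
f 21 13 22
f 21 22 15
f 22 13 23
f 22 23 15
f 23 13 24
f 23 24 15
f 24 13 25
f 24 25 15
f 25 13 26
f 25 26 15
f 26 13 27
f 26 27 15
f 27 13 28
f 27 28 15
f 28 13 14
f 28 14 15
f 30 29 33
f 30 33 31
f 31 33 34
f 31 34 32
f 33 29 35
f 33 35 34
f 34 35 36
f 34 36 32
f 35 29 37
f 35 37 36
f 36 37 38
f 36 38 32
f 37 29 39
f 37 39 38
f 38 39 40
f 38 40 32
f 39 29 41
f 39 41 40
f 40 41 42
f 40 42 32
f 41 29 43
f 41 43 42
f 42 43 44
f 42 44 32
f 43 29 45
f 43 45 44
f 44 45 46
f 44 46 32
f 45 29 47
f 45 47 46
f 46 47 48
f 46 48 32
f 47 29 49
f 47 49 48
f 48 49 50
f 48 50 32
f 49 29 51
f 49 51 50
f 50 51 52
f 50 52 32
f 51 29 53
f 51 53 52
f 52 53 54
f 52 54 32
f 53 29 55
f 53 55 54
f 54 55 56
f 54 56 32
f 55 29 57
f 55 57 56
f 56 57 58
f 56 58 32
f 57 29 59
f 57 59 58
f 58 59 60
f 58 60 32
f 59 29 30
f 59 30 60
f 60 30 31
f 60 31 32
f 62 61 64
f 62 64 63
f 64 61 65
f 64 65 63
f 65 61 66
f 65 66 63
f 66 61 67
f 66 67 63
f 67 61 68
f 67 68 63
f 68 61 69
f 68 69 63
f 69 61 70
f 69 70 63
f 70 61 71
f 70 71 63
f 71 61 72
f 71 72 63
f 72 61 73
f 72 73 63
f 73 61 74
f 73 74 63
f 74 61 75
f 74 75 63
f 75 61 76
f 75 76 63
f 76 61 77
f 76 77 63
f 77 61 78
f 77 78 63
f 78 61 62
f 78 62 63
f 80 82 79
f 83 80 79
f 79 82 81
f 81 83 79
f 80 86 82
f 84 80 83
f 84 86 80
f 82 86 81
f 85 83 81
f 81 86 85
f 85 84 83
f 86 84 85

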